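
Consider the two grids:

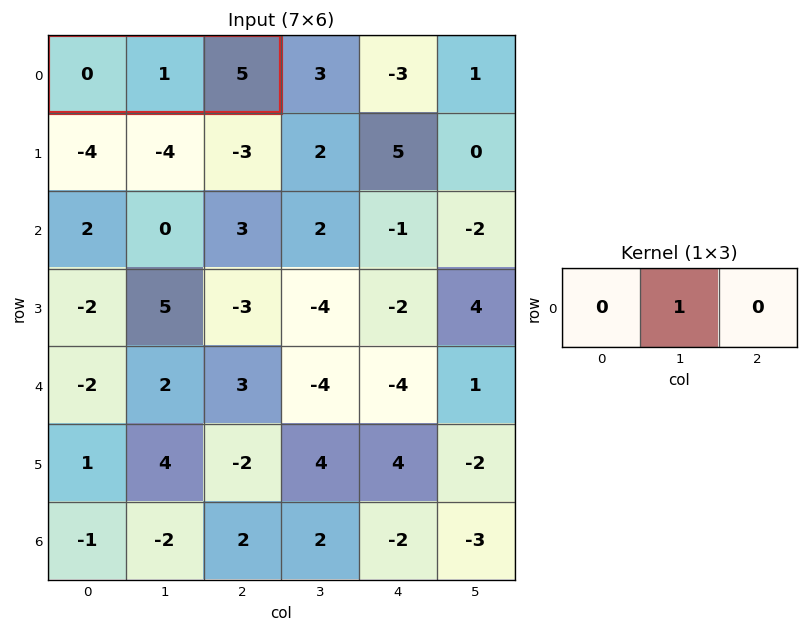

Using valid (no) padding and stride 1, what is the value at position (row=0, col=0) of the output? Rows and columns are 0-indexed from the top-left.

The receptive field on the input at this output position is [0 1 5]. Elementwise product with the kernel and sum: 1·1.

1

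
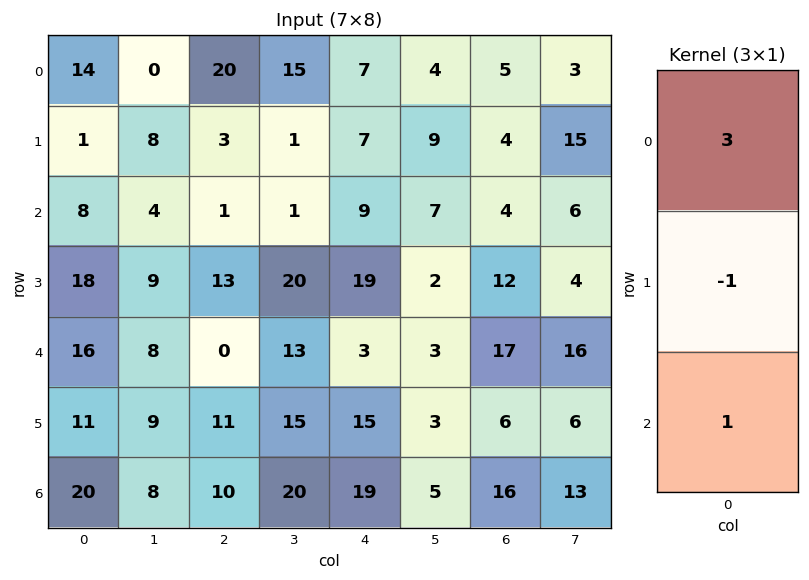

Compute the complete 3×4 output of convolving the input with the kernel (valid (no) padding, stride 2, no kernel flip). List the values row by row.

Output[0,0]: The receptive field on the input at this output position is [14 / 1 / 8]. Elementwise product with the kernel and sum: 14·3 + 1·-1 + 8·1.

49 58 23 15
22 -10 11 17
57 -1 13 61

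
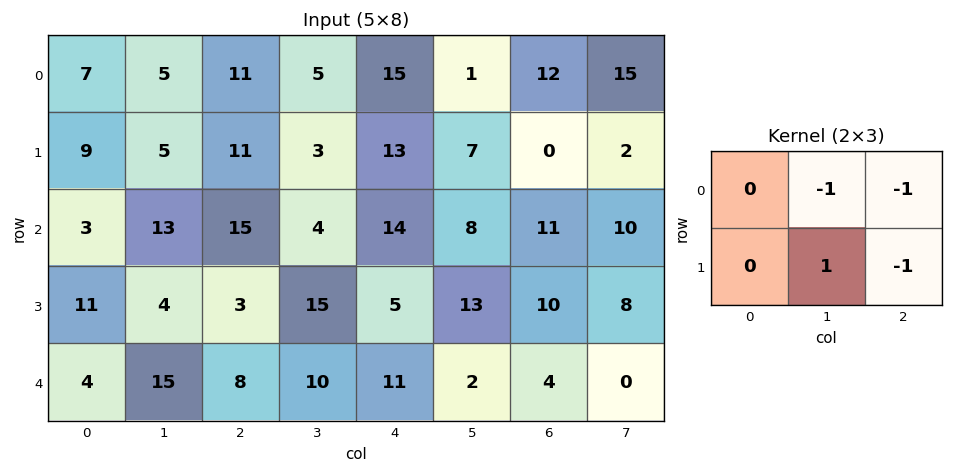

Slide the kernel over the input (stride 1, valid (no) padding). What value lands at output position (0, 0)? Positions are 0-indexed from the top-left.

The receptive field on the input at this output position is [7 5 11 / 9 5 11]. Elementwise product with the kernel and sum: 5·-1 + 11·-1 + 5·1 + 11·-1.

-22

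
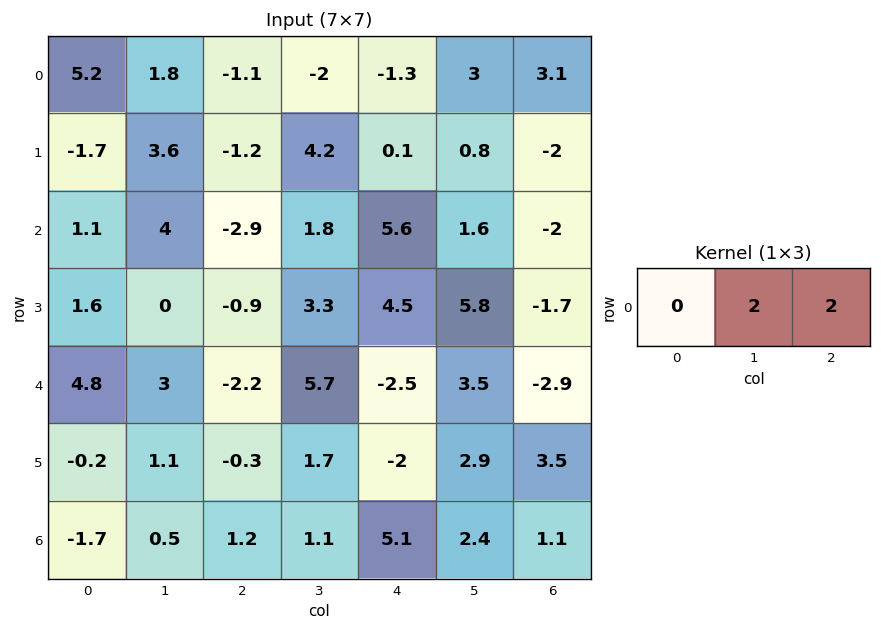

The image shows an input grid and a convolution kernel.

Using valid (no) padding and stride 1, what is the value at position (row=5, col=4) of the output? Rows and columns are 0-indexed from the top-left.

The receptive field on the input at this output position is [-2 2.9 3.5]. Elementwise product with the kernel and sum: 2.9·2 + 3.5·2.

12.8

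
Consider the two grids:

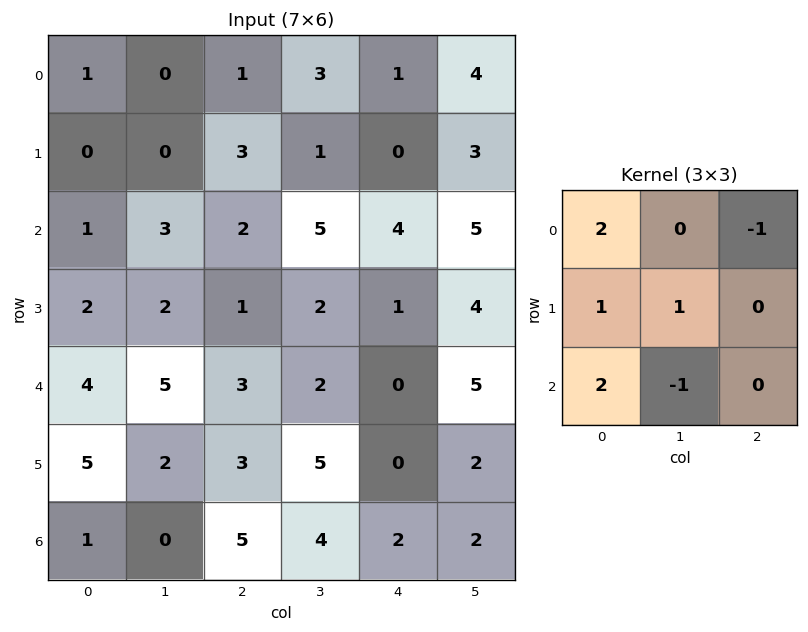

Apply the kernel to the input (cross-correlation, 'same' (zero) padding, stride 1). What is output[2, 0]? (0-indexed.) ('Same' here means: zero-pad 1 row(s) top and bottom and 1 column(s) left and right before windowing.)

The receptive field on the zero-padded input at this output position is [0 0 0 / 0 1 3 / 0 2 2]. Elementwise product with the kernel and sum: 0·2 + 0·-1 + 0·1 + 1·1 + 0·2 + 2·-1.

-1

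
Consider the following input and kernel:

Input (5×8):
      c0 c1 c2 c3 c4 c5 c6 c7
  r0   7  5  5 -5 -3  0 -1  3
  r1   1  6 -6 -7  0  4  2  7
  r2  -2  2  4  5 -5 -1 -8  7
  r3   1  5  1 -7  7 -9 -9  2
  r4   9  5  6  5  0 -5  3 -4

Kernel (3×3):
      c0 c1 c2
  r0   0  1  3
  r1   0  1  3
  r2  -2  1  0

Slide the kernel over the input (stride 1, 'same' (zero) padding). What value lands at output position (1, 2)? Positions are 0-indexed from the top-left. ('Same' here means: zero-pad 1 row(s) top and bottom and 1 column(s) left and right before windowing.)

The receptive field on the zero-padded input at this output position is [5 5 -5 / 6 -6 -7 / 2 4 5]. Elementwise product with the kernel and sum: 5·1 + -5·3 + -6·1 + -7·3 + 2·-2 + 4·1.

-37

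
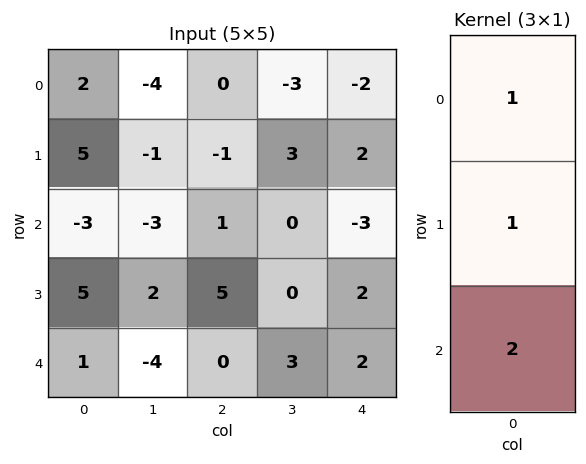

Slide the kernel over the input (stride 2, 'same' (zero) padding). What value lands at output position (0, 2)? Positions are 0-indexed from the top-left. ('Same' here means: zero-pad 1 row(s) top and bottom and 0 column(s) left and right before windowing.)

2

The receptive field on the zero-padded input at this output position is [0 / -2 / 2]. Elementwise product with the kernel and sum: 0·1 + -2·1 + 2·2.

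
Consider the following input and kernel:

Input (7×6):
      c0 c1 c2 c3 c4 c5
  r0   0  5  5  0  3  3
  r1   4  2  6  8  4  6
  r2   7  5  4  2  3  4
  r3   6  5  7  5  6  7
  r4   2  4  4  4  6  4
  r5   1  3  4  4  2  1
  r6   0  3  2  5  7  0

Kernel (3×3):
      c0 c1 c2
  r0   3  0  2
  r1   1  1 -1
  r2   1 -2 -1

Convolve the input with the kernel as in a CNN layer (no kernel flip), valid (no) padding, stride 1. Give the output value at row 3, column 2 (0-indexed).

29

The receptive field on the input at this output position is [7 5 6 / 4 4 6 / 4 4 2]. Elementwise product with the kernel and sum: 7·3 + 6·2 + 4·1 + 4·1 + 6·-1 + 4·1 + 4·-2 + 2·-1.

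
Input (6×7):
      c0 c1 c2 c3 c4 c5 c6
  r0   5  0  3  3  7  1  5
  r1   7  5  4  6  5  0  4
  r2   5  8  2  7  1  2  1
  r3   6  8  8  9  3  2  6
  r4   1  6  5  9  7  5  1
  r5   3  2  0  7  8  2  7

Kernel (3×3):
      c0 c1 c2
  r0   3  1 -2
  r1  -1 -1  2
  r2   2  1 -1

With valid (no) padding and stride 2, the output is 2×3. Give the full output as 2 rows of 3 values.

Output[0,0]: The receptive field on the input at this output position is [5 0 3 / 7 5 4 / 5 8 2]. Elementwise product with the kernel and sum: 5·3 + 0·1 + 3·-2 + 7·-1 + 5·-1 + 4·2 + 5·2 + 8·1 + 2·-1.

21 8 18
24 12 28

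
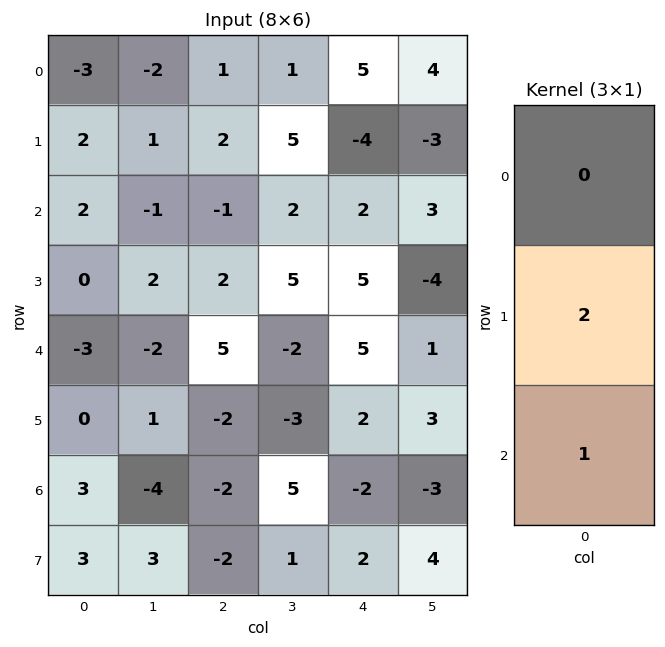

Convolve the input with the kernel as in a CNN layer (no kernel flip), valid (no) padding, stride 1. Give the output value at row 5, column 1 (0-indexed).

The receptive field on the input at this output position is [1 / -4 / 3]. Elementwise product with the kernel and sum: -4·2 + 3·1.

-5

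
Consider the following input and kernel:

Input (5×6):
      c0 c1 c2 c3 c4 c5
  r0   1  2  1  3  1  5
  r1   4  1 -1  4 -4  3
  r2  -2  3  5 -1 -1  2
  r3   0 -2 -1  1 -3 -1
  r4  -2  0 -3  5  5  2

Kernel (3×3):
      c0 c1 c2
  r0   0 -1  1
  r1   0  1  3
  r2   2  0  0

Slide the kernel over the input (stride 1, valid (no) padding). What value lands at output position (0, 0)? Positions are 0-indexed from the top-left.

-7

The receptive field on the input at this output position is [1 2 1 / 4 1 -1 / -2 3 5]. Elementwise product with the kernel and sum: 2·-1 + 1·1 + 1·1 + -1·3 + -2·2.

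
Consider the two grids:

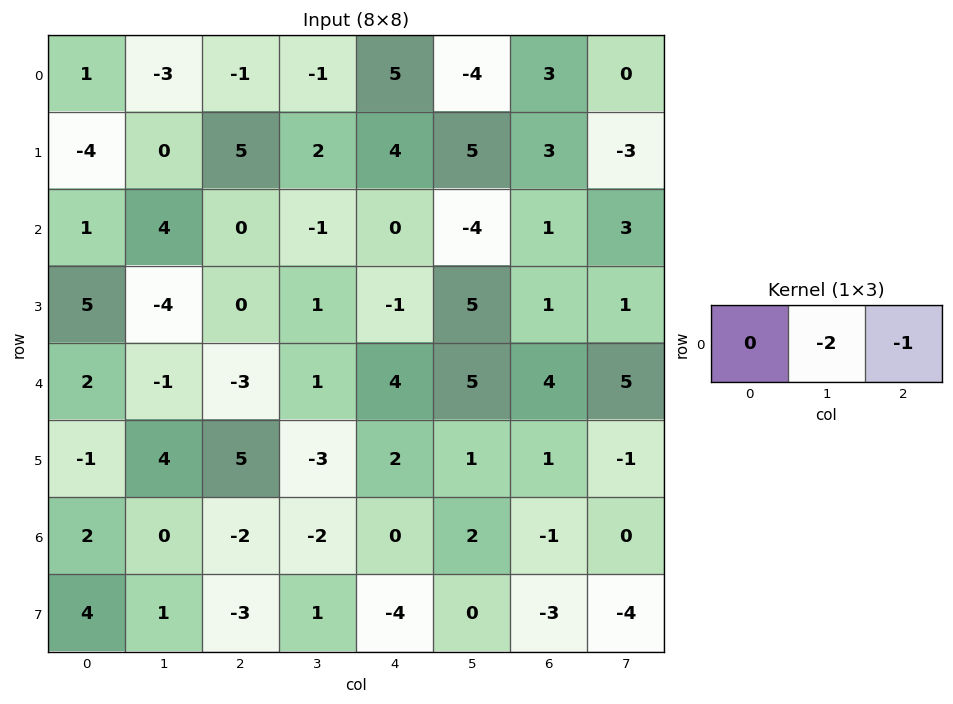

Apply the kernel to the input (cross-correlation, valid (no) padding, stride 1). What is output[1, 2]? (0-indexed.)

-8

The receptive field on the input at this output position is [5 2 4]. Elementwise product with the kernel and sum: 2·-2 + 4·-1.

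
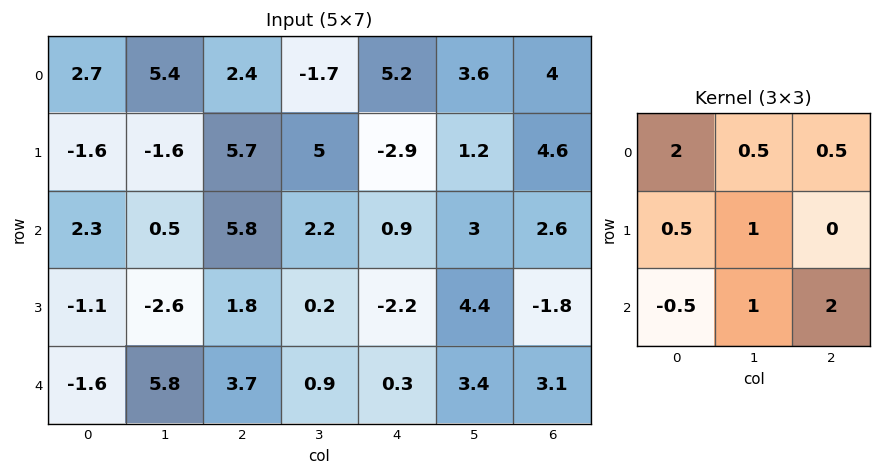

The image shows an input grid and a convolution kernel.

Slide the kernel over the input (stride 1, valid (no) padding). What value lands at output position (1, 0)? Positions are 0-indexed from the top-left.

The receptive field on the input at this output position is [-1.6 -1.6 5.7 / 2.3 0.5 5.8 / -1.1 -2.6 1.8]. Elementwise product with the kernel and sum: -1.6·2 + -1.6·0.5 + 5.7·0.5 + 2.3·0.5 + 0.5·1 + -1.1·-0.5 + -2.6·1 + 1.8·2.

2.05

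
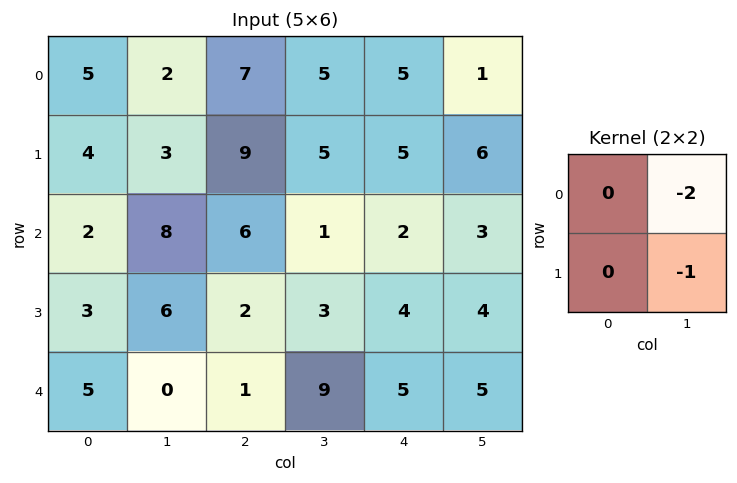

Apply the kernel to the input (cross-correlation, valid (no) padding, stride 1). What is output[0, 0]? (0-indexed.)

-7

The receptive field on the input at this output position is [5 2 / 4 3]. Elementwise product with the kernel and sum: 2·-2 + 3·-1.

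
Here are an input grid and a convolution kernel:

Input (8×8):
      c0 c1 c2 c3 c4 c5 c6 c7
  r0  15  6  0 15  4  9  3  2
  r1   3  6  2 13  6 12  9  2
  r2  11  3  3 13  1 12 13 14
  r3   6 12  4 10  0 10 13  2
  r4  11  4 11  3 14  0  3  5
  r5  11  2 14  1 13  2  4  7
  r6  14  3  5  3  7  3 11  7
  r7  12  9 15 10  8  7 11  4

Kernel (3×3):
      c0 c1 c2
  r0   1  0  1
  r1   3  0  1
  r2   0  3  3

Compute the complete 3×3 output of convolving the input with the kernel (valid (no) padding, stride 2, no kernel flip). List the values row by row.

Output[0,0]: The receptive field on the input at this output position is [15 6 0 / 3 6 2 / 11 3 3]. Elementwise product with the kernel and sum: 15·1 + 0·1 + 3·3 + 2·1 + 3·3 + 3·3.
Output[0,1]: The receptive field on the input at this output position is [0 15 4 / 2 13 6 / 3 13 1]. Elementwise product with the kernel and sum: 0·1 + 4·1 + 2·3 + 6·1 + 13·3 + 1·3.

44 58 109
81 67 36
93 110 102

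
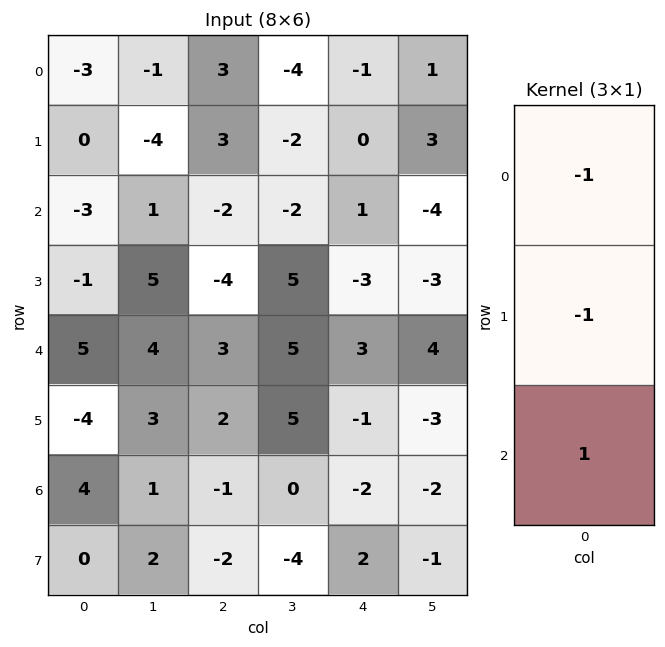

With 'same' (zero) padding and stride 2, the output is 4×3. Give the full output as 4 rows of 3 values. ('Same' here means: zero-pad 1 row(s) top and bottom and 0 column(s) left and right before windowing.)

Output[0,0]: The receptive field on the zero-padded input at this output position is [0 / -3 / 0]. Elementwise product with the kernel and sum: 0·-1 + -3·-1 + 0·1.

3 0 1
2 -5 -4
-8 3 -1
0 -3 5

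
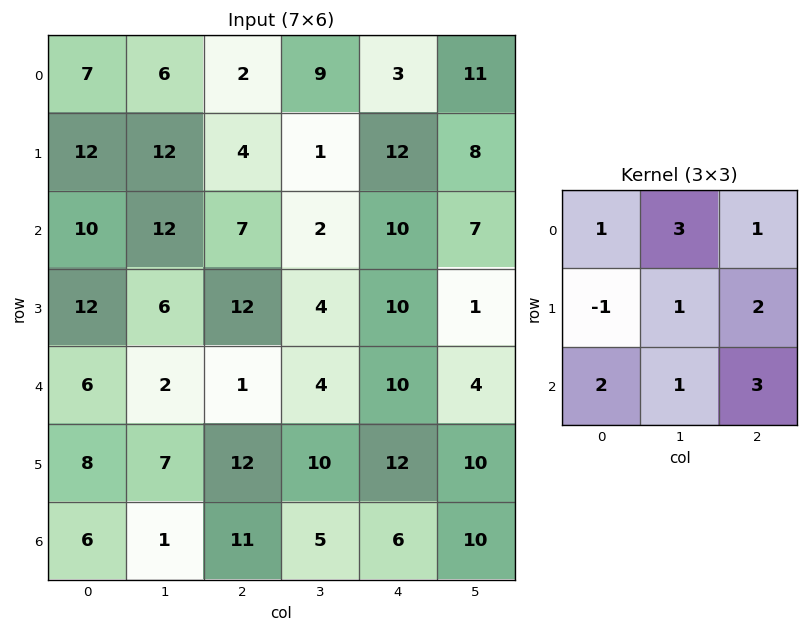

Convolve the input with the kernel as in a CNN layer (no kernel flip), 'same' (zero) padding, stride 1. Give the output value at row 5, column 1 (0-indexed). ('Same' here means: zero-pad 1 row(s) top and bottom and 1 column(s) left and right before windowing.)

The receptive field on the zero-padded input at this output position is [6 2 1 / 8 7 12 / 6 1 11]. Elementwise product with the kernel and sum: 6·1 + 2·3 + 1·1 + 8·-1 + 7·1 + 12·2 + 6·2 + 1·1 + 11·3.

82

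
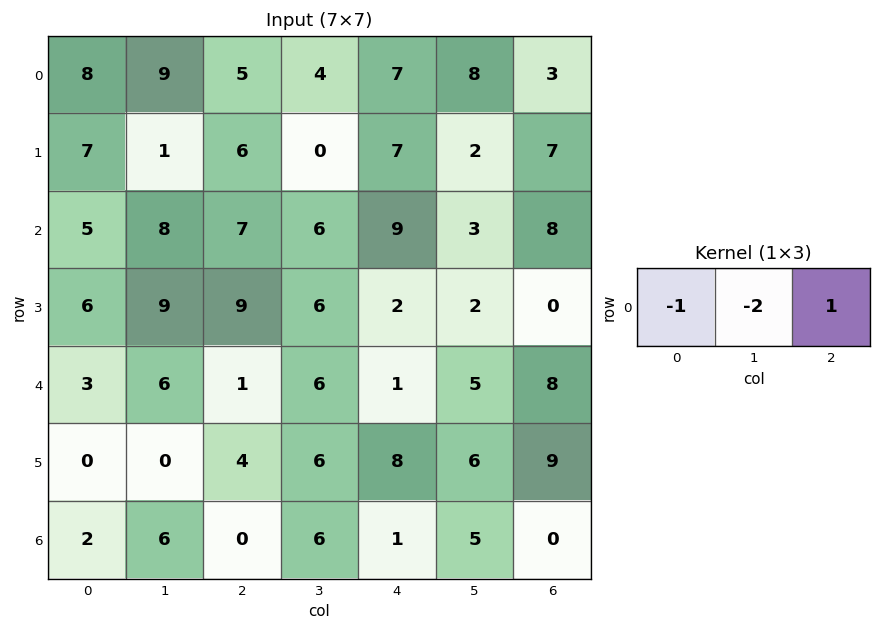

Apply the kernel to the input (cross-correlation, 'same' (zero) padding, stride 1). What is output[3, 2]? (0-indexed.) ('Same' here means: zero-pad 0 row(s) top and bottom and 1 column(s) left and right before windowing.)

The receptive field on the zero-padded input at this output position is [9 9 6]. Elementwise product with the kernel and sum: 9·-1 + 9·-2 + 6·1.

-21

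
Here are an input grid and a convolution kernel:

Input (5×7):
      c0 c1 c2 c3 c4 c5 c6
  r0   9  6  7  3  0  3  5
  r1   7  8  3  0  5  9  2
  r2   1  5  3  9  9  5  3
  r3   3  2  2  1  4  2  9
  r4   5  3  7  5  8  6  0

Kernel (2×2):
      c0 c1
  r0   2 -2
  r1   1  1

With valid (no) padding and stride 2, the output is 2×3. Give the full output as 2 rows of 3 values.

Output[0,0]: The receptive field on the input at this output position is [9 6 / 7 8]. Elementwise product with the kernel and sum: 9·2 + 6·-2 + 7·1 + 8·1.
Output[0,1]: The receptive field on the input at this output position is [7 3 / 3 0]. Elementwise product with the kernel and sum: 7·2 + 3·-2 + 3·1 + 0·1.

21 11 8
-3 -9 14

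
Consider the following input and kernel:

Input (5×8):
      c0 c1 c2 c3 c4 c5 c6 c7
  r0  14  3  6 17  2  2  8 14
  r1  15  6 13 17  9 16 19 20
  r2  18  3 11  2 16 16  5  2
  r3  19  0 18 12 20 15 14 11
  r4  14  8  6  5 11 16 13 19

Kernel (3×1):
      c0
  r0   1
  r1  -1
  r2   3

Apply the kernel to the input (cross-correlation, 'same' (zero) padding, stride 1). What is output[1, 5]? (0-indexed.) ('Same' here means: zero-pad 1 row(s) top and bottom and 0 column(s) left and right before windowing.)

The receptive field on the zero-padded input at this output position is [2 / 16 / 16]. Elementwise product with the kernel and sum: 2·1 + 16·-1 + 16·3.

34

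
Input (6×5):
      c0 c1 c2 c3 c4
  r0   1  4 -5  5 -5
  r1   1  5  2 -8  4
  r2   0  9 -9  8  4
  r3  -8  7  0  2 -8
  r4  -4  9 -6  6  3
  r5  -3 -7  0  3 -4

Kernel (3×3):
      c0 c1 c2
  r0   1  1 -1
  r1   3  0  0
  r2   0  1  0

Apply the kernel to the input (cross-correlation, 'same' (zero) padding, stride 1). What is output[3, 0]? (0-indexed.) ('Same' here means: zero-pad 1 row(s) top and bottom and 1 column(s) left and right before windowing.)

The receptive field on the zero-padded input at this output position is [0 0 9 / 0 -8 7 / 0 -4 9]. Elementwise product with the kernel and sum: 0·1 + 0·1 + 9·-1 + 0·3 + -4·1.

-13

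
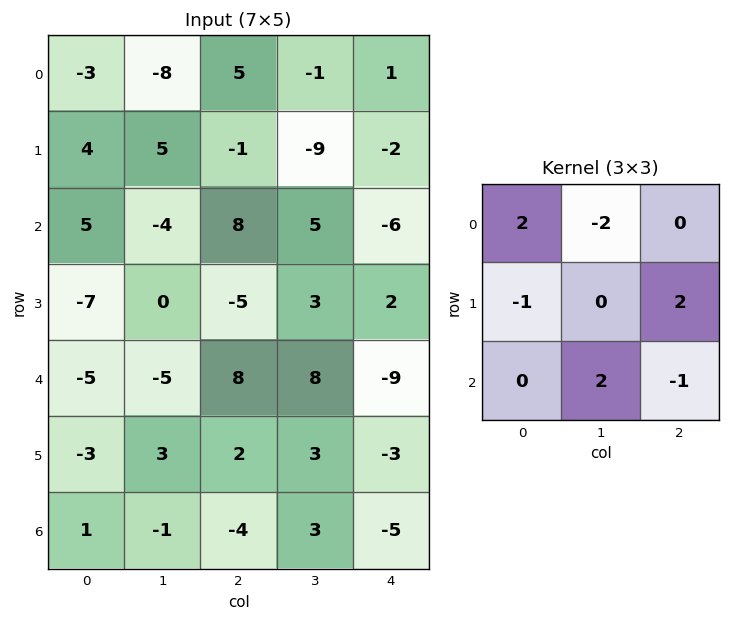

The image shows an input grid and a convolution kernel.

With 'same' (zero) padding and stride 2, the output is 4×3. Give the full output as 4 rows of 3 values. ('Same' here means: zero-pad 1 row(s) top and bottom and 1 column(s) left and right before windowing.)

Output[0,0]: The receptive field on the zero-padded input at this output position is [0 0 0 / 0 -3 -8 / 0 4 5]. Elementwise product with the kernel and sum: 0·2 + 0·-2 + 0·-1 + -8·2 + 4·2 + 5·-1.

-13 13 -3
-30 13 -15
-5 32 -12
4 9 9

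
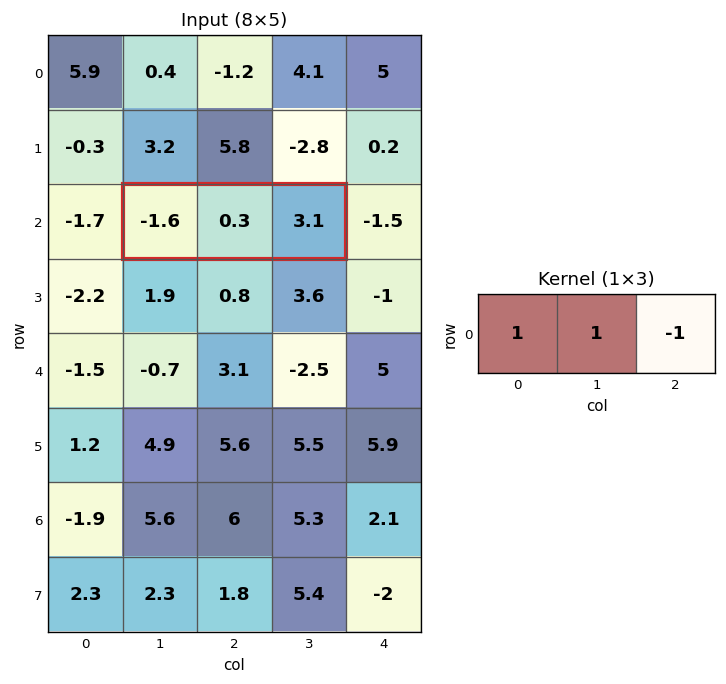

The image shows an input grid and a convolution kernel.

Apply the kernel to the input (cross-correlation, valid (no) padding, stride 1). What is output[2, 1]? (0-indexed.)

The receptive field on the input at this output position is [-1.6 0.3 3.1]. Elementwise product with the kernel and sum: -1.6·1 + 0.3·1 + 3.1·-1.

-4.4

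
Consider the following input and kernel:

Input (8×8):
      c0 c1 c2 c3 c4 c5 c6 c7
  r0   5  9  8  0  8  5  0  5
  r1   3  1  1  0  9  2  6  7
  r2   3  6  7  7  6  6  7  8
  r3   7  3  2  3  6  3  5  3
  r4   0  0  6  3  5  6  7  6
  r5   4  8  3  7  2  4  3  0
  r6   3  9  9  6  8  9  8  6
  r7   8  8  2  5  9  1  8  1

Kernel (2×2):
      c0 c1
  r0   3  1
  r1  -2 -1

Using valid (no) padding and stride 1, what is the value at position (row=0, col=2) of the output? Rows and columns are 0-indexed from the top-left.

22

The receptive field on the input at this output position is [8 0 / 1 0]. Elementwise product with the kernel and sum: 8·3 + 0·1 + 1·-2 + 0·-1.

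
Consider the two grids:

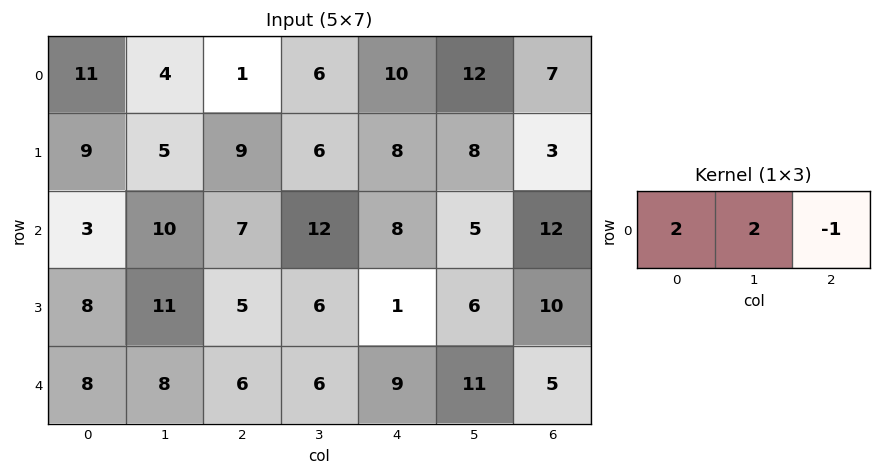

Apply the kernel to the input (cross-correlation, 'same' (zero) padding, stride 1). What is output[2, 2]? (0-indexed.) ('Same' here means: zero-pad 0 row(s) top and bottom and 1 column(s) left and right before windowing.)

22

The receptive field on the zero-padded input at this output position is [10 7 12]. Elementwise product with the kernel and sum: 10·2 + 7·2 + 12·-1.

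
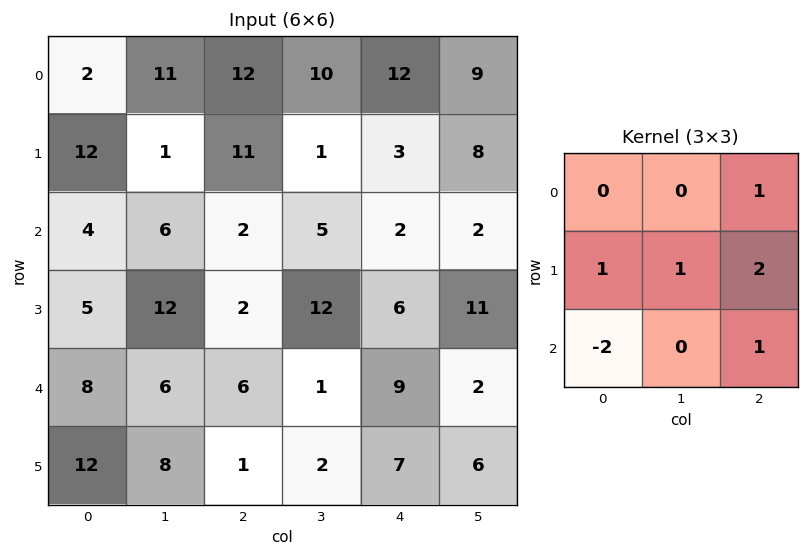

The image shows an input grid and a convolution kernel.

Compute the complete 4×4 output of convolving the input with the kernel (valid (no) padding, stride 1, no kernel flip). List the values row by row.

Output[0,0]: The receptive field on the input at this output position is [2 11 12 / 12 1 11 / 4 6 2]. Elementwise product with the kernel and sum: 12·1 + 12·1 + 1·1 + 11·2 + 4·-2 + 2·1.
Output[0,1]: The receptive field on the input at this output position is [11 12 10 / 1 11 1 / 6 2 5]. Elementwise product with the kernel and sum: 10·1 + 1·1 + 11·1 + 1·2 + 6·-2 + 5·1.

41 17 28 21
17 7 16 6
13 32 25 42
5 12 36 27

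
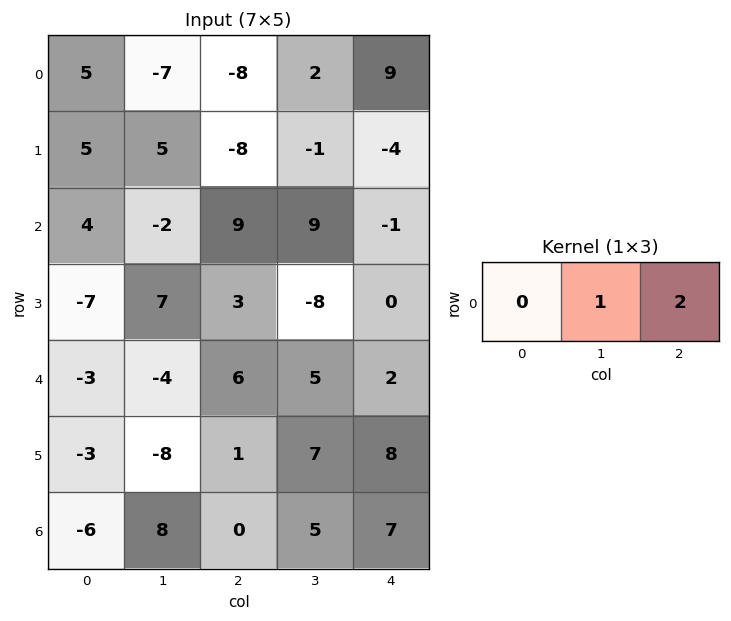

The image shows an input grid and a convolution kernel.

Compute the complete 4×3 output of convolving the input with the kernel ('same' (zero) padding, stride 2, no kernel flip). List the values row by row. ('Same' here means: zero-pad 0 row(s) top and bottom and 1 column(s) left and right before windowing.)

Output[0,0]: The receptive field on the zero-padded input at this output position is [0 5 -7]. Elementwise product with the kernel and sum: 5·1 + -7·2.

-9 -4 9
0 27 -1
-11 16 2
10 10 7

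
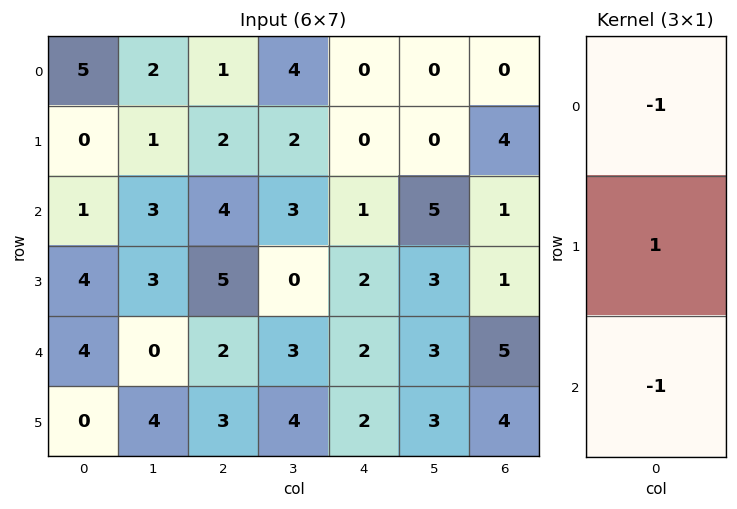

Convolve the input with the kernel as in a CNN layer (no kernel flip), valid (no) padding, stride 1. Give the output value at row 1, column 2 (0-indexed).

The receptive field on the input at this output position is [2 / 4 / 5]. Elementwise product with the kernel and sum: 2·-1 + 4·1 + 5·-1.

-3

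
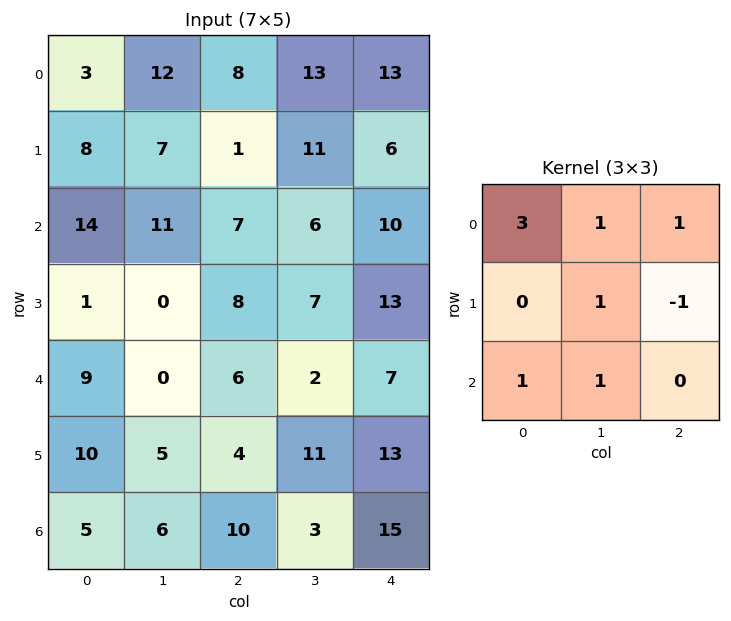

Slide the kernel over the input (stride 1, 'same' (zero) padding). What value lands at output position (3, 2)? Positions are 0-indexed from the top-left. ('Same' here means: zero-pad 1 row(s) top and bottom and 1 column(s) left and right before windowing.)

The receptive field on the zero-padded input at this output position is [11 7 6 / 0 8 7 / 0 6 2]. Elementwise product with the kernel and sum: 11·3 + 7·1 + 6·1 + 8·1 + 7·-1 + 0·1 + 6·1.

53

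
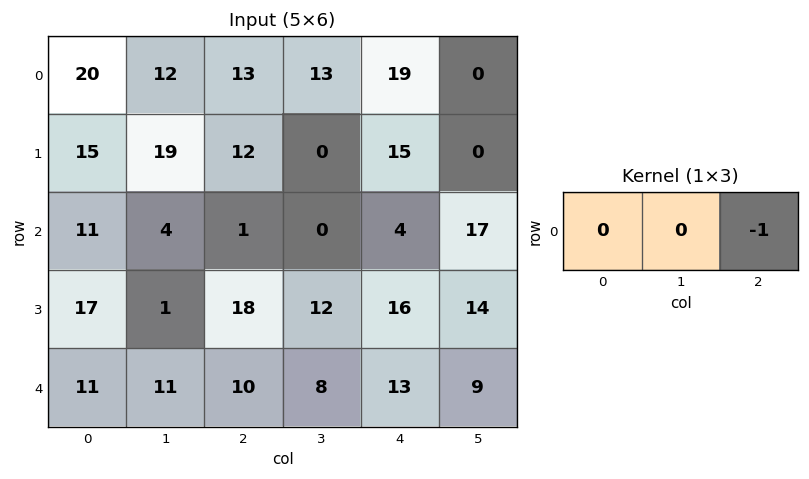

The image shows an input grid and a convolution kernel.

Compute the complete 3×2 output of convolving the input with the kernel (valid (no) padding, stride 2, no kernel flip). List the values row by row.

Output[0,0]: The receptive field on the input at this output position is [20 12 13]. Elementwise product with the kernel and sum: 13·-1.
Output[0,1]: The receptive field on the input at this output position is [13 13 19]. Elementwise product with the kernel and sum: 19·-1.

-13 -19
-1 -4
-10 -13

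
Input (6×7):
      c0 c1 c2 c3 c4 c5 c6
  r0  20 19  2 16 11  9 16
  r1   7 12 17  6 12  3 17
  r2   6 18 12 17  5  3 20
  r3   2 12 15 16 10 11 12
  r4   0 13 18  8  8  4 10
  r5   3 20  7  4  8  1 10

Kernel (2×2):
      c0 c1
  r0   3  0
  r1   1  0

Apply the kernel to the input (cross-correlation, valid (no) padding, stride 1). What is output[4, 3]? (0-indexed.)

28

The receptive field on the input at this output position is [8 8 / 4 8]. Elementwise product with the kernel and sum: 8·3 + 4·1.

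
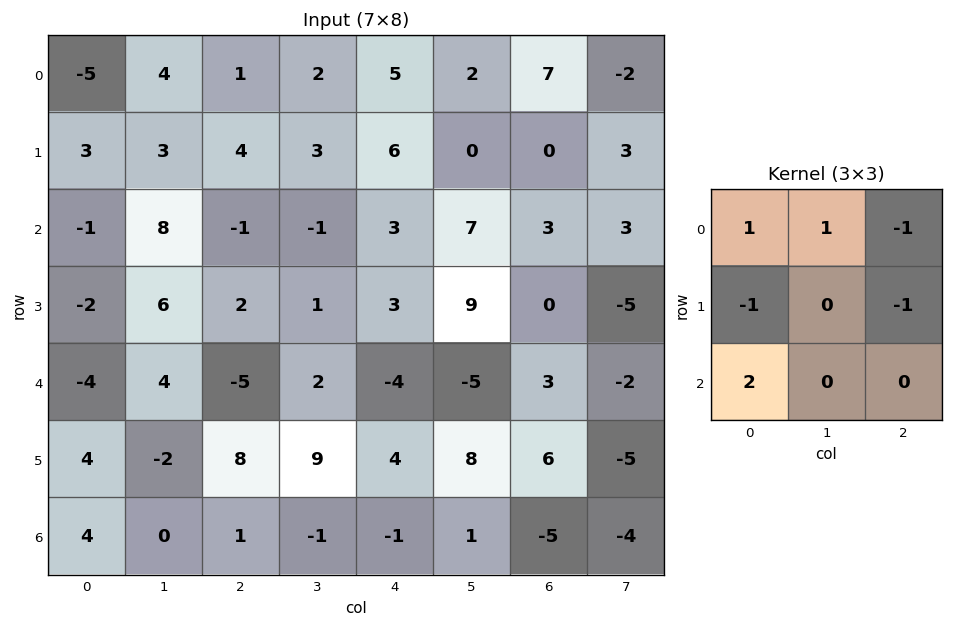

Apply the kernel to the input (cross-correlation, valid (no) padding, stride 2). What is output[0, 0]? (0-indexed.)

-11

The receptive field on the input at this output position is [-5 4 1 / 3 3 4 / -1 8 -1]. Elementwise product with the kernel and sum: -5·1 + 4·1 + 1·-1 + 3·-1 + 4·-1 + -1·2.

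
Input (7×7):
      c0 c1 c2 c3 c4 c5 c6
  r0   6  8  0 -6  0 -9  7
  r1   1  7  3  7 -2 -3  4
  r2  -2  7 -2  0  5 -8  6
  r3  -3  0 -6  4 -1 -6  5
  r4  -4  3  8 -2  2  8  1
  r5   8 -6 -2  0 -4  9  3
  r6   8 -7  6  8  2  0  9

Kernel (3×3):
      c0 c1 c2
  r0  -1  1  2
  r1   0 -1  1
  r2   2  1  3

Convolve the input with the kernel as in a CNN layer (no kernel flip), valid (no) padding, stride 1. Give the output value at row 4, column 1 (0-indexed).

19

The receptive field on the input at this output position is [3 8 -2 / -6 -2 0 / -7 6 8]. Elementwise product with the kernel and sum: 3·-1 + 8·1 + -2·2 + -2·-1 + 0·1 + -7·2 + 6·1 + 8·3.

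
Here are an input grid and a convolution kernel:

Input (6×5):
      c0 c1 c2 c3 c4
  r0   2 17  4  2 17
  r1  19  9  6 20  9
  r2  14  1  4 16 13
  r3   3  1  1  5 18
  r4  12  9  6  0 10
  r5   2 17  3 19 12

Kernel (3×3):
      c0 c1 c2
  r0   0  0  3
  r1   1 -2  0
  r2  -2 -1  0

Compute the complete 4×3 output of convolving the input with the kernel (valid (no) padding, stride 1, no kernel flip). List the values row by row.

Output[0,0]: The receptive field on the input at this output position is [2 17 4 / 19 9 6 / 14 1 4]. Elementwise product with the kernel and sum: 4·3 + 19·1 + 9·-2 + 14·-2 + 1·-1.

-16 -3 -7
23 50 -8
-20 23 18
-24 -25 35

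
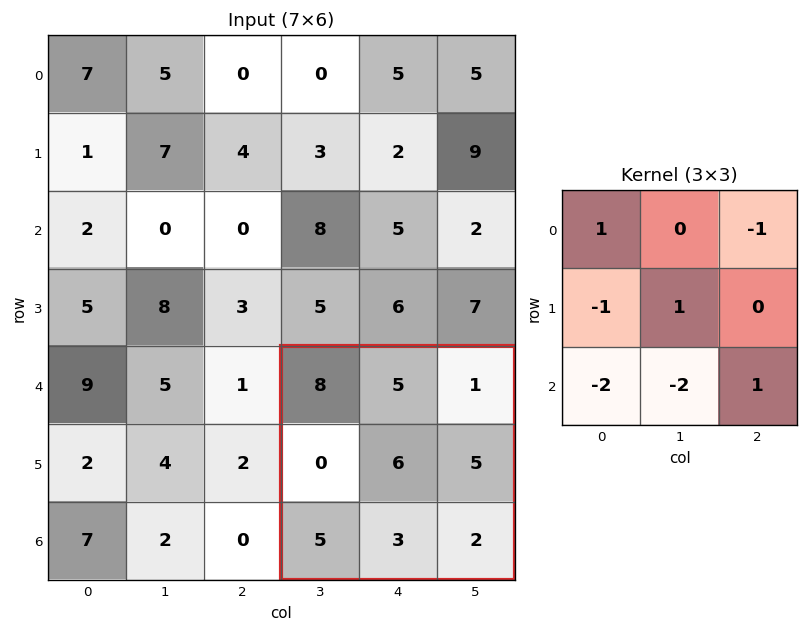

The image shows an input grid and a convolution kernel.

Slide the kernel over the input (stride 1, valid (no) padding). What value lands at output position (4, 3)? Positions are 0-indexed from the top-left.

-1

The receptive field on the input at this output position is [8 5 1 / 0 6 5 / 5 3 2]. Elementwise product with the kernel and sum: 8·1 + 1·-1 + 0·-1 + 6·1 + 5·-2 + 3·-2 + 2·1.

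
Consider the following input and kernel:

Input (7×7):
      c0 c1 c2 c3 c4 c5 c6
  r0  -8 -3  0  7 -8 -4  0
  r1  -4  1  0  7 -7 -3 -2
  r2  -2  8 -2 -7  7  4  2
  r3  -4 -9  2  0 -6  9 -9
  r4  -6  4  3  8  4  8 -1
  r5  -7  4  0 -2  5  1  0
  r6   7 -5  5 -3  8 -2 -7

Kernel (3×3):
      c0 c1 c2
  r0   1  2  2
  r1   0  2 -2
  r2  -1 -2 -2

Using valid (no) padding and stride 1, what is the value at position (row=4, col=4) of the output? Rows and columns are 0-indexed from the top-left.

30

The receptive field on the input at this output position is [4 8 -1 / 5 1 0 / 8 -2 -7]. Elementwise product with the kernel and sum: 4·1 + 8·2 + -1·2 + 1·2 + 0·-2 + 8·-1 + -2·-2 + -7·-2.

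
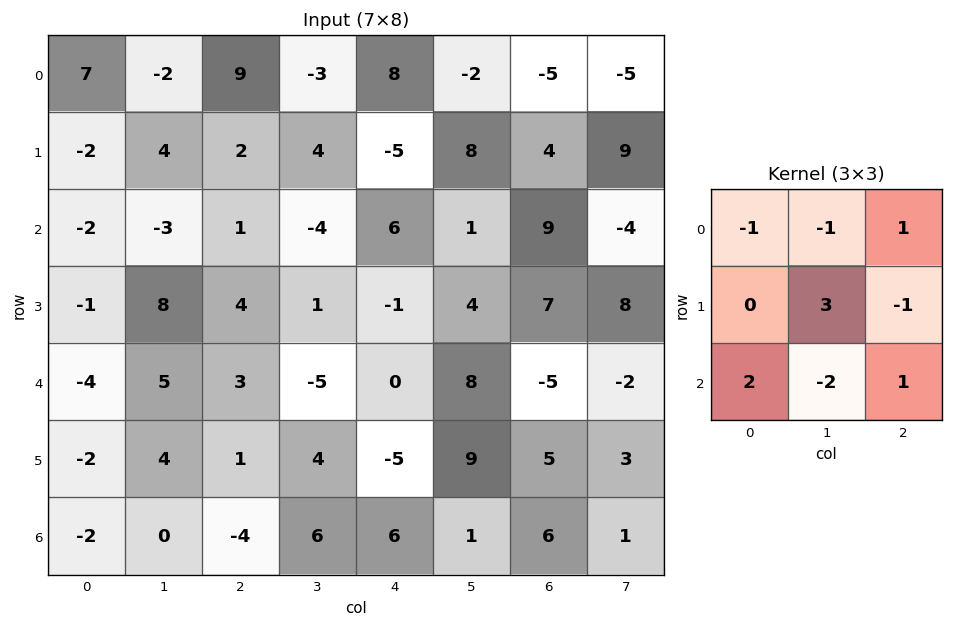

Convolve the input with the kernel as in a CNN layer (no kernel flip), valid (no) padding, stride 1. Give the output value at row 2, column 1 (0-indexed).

8

The receptive field on the input at this output position is [-3 1 -4 / 8 4 1 / 5 3 -5]. Elementwise product with the kernel and sum: -3·-1 + 1·-1 + -4·1 + 4·3 + 1·-1 + 5·2 + 3·-2 + -5·1.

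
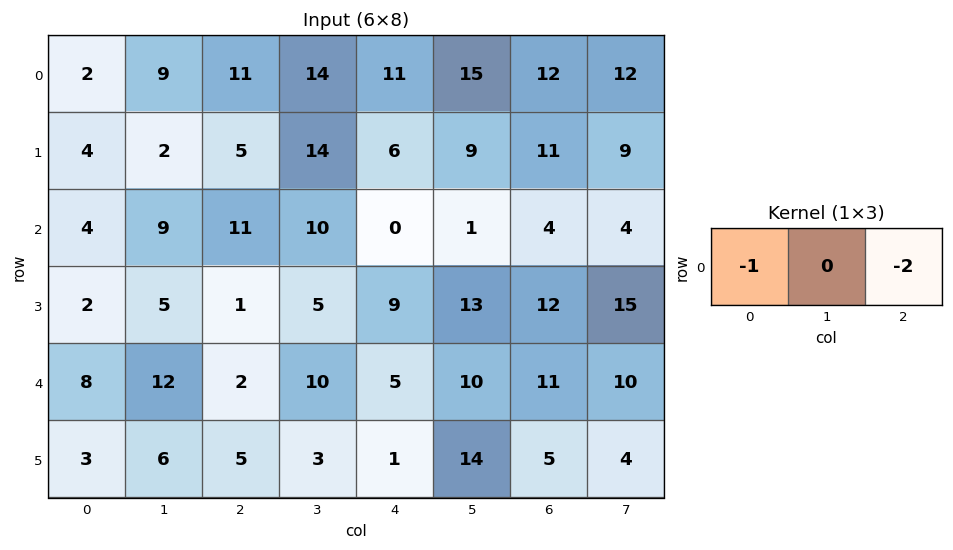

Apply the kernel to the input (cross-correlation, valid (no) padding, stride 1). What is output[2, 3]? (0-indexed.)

The receptive field on the input at this output position is [10 0 1]. Elementwise product with the kernel and sum: 10·-1 + 1·-2.

-12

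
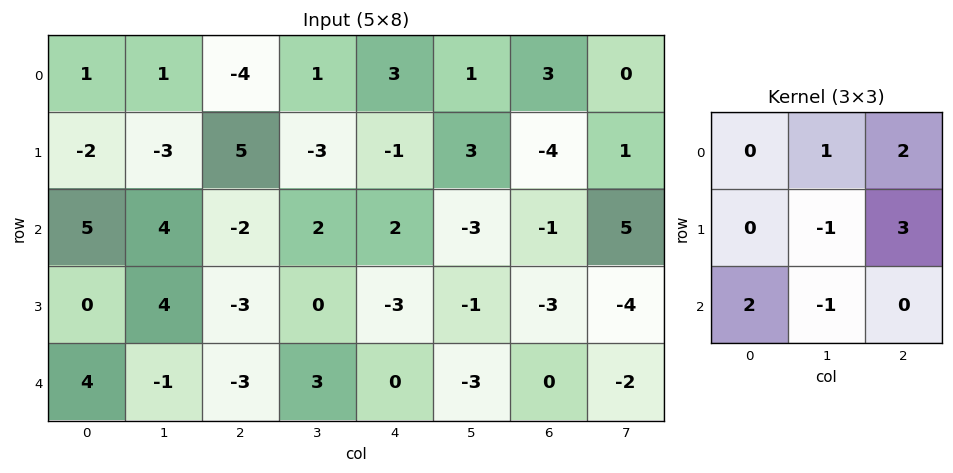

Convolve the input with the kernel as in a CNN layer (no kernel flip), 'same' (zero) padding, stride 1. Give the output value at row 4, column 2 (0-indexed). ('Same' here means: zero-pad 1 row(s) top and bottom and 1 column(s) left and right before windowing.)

9

The receptive field on the zero-padded input at this output position is [4 -3 0 / -1 -3 3 / 0 0 0]. Elementwise product with the kernel and sum: -3·1 + 0·2 + -3·-1 + 3·3 + 0·2 + 0·-1.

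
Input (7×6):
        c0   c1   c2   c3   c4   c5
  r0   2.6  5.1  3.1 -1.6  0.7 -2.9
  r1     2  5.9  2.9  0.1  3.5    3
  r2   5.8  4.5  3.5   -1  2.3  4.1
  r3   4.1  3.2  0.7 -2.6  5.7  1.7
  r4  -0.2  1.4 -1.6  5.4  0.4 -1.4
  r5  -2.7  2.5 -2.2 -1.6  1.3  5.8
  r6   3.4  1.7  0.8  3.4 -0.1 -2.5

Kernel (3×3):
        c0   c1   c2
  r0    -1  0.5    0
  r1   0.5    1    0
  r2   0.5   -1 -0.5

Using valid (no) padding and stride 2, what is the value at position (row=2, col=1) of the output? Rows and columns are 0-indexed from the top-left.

-1.35

The receptive field on the input at this output position is [-1.6 5.4 0.4 / -2.2 -1.6 1.3 / 0.8 3.4 -0.1]. Elementwise product with the kernel and sum: -1.6·-1 + 5.4·0.5 + -2.2·0.5 + -1.6·1 + 0.8·0.5 + 3.4·-1 + -0.1·-0.5.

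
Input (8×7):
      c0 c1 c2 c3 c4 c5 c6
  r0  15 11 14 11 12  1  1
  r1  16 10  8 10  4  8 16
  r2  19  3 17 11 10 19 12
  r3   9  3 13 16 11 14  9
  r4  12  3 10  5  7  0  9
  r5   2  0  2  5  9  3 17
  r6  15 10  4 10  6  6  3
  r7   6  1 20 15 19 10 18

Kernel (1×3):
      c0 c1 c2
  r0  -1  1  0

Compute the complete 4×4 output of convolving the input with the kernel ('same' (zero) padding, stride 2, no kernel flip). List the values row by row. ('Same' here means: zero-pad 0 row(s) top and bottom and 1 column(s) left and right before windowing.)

Output[0,0]: The receptive field on the zero-padded input at this output position is [0 15 11]. Elementwise product with the kernel and sum: 0·-1 + 15·1.

15 3 1 0
19 14 -1 -7
12 7 2 9
15 -6 -4 -3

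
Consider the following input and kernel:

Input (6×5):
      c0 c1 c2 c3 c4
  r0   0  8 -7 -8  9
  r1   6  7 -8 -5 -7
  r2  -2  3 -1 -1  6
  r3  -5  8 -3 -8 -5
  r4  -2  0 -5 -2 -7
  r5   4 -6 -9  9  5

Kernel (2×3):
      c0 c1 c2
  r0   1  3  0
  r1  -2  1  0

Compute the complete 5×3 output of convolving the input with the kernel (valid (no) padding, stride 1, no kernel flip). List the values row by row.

19 -35 -20
34 -24 -22
25 -19 -6
23 -6 -19
-16 -12 16

Output[0,0]: The receptive field on the input at this output position is [0 8 -7 / 6 7 -8]. Elementwise product with the kernel and sum: 0·1 + 8·3 + 6·-2 + 7·1.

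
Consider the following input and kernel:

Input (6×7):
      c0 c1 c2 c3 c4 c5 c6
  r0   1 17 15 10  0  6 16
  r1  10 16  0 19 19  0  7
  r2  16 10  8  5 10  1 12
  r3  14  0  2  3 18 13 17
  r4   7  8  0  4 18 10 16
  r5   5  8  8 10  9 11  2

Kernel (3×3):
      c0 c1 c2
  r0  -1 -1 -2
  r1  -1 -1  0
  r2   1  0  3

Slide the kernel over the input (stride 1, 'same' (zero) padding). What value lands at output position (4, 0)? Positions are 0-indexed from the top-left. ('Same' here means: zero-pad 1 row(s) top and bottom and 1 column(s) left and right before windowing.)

3

The receptive field on the zero-padded input at this output position is [0 14 0 / 0 7 8 / 0 5 8]. Elementwise product with the kernel and sum: 0·-1 + 14·-1 + 0·-2 + 0·-1 + 7·-1 + 0·1 + 8·3.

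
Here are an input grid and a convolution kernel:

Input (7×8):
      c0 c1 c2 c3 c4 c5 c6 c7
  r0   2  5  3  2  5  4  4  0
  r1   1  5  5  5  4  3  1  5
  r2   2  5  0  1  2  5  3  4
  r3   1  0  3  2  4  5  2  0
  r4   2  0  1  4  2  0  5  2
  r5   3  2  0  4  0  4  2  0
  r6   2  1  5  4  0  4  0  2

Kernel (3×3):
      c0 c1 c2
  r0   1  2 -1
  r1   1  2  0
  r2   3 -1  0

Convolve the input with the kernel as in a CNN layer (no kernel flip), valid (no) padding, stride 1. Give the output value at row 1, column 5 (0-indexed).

The receptive field on the input at this output position is [3 1 5 / 5 3 4 / 5 2 0]. Elementwise product with the kernel and sum: 3·1 + 1·2 + 5·-1 + 5·1 + 3·2 + 5·3 + 2·-1.

24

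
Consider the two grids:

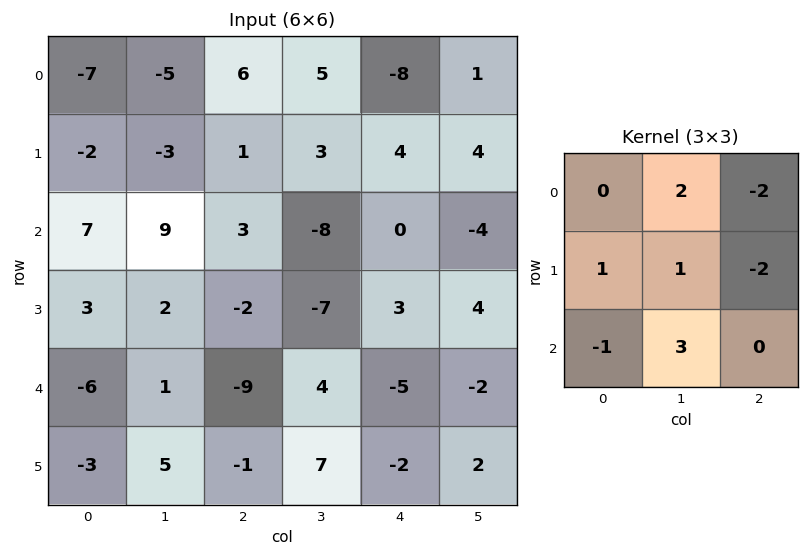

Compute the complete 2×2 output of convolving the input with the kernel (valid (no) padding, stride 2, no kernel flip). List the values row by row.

-9 -5
30 -10

Output[0,0]: The receptive field on the input at this output position is [-7 -5 6 / -2 -3 1 / 7 9 3]. Elementwise product with the kernel and sum: -5·2 + 6·-2 + -2·1 + -3·1 + 1·-2 + 7·-1 + 9·3.
Output[0,1]: The receptive field on the input at this output position is [6 5 -8 / 1 3 4 / 3 -8 0]. Elementwise product with the kernel and sum: 5·2 + -8·-2 + 1·1 + 3·1 + 4·-2 + 3·-1 + -8·3.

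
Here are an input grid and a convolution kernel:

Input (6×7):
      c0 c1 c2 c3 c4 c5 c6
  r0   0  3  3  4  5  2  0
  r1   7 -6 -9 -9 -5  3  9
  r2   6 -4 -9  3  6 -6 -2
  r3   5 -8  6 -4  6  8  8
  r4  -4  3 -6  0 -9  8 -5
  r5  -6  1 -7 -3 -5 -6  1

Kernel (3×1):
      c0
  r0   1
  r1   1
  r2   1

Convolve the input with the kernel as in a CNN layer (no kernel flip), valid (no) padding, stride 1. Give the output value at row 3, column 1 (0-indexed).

The receptive field on the input at this output position is [-8 / 3 / 1]. Elementwise product with the kernel and sum: -8·1 + 3·1 + 1·1.

-4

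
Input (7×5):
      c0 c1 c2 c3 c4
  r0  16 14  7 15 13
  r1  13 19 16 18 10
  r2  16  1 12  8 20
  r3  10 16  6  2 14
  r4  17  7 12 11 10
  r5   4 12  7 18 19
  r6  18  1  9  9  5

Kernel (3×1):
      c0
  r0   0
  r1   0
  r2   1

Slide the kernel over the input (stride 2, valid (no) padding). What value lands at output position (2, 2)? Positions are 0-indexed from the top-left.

5

The receptive field on the input at this output position is [10 / 19 / 5]. Elementwise product with the kernel and sum: 5·1.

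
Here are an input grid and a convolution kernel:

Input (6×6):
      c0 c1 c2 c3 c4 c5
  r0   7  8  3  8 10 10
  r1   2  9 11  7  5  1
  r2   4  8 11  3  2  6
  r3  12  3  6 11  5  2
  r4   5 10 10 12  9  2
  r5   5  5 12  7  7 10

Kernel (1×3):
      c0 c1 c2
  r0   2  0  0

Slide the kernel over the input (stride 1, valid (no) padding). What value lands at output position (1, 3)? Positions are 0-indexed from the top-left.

The receptive field on the input at this output position is [7 5 1]. Elementwise product with the kernel and sum: 7·2.

14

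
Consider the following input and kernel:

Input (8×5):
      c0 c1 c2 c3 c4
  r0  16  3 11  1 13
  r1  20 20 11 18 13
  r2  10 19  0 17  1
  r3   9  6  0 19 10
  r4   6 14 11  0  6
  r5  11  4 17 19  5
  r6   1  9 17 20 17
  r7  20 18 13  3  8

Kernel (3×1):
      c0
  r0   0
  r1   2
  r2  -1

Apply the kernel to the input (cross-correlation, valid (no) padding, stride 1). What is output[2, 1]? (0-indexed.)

-2

The receptive field on the input at this output position is [19 / 6 / 14]. Elementwise product with the kernel and sum: 6·2 + 14·-1.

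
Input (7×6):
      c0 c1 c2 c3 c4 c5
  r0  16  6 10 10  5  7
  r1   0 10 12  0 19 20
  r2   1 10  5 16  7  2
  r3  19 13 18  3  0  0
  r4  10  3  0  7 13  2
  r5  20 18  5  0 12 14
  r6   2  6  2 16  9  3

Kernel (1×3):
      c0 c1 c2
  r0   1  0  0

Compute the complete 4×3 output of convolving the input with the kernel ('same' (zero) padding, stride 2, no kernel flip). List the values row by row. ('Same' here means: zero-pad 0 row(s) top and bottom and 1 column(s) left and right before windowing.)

Output[0,0]: The receptive field on the zero-padded input at this output position is [0 16 6]. Elementwise product with the kernel and sum: 0·1.
Output[0,1]: The receptive field on the zero-padded input at this output position is [6 10 10]. Elementwise product with the kernel and sum: 6·1.

0 6 10
0 10 16
0 3 7
0 6 16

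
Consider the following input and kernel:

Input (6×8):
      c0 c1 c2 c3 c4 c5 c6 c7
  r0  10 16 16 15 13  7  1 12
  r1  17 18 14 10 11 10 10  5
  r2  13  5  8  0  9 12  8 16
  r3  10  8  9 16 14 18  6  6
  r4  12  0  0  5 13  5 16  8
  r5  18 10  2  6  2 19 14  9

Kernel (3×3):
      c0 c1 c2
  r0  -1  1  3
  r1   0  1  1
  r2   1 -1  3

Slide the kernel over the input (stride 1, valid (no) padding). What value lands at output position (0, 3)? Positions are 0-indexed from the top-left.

67

The receptive field on the input at this output position is [15 13 7 / 10 11 10 / 0 9 12]. Elementwise product with the kernel and sum: 15·-1 + 13·1 + 7·3 + 11·1 + 10·1 + 0·1 + 9·-1 + 12·3.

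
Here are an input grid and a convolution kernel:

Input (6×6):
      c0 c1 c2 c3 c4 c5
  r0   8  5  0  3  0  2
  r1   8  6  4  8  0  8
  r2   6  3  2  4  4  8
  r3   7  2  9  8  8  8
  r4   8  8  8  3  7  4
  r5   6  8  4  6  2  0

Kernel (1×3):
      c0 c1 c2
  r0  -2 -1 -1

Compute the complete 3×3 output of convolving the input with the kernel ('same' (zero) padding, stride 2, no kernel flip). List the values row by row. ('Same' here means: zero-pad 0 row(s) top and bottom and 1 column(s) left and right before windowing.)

-13 -13 -8
-9 -12 -20
-16 -27 -17

Output[0,0]: The receptive field on the zero-padded input at this output position is [0 8 5]. Elementwise product with the kernel and sum: 0·-2 + 8·-1 + 5·-1.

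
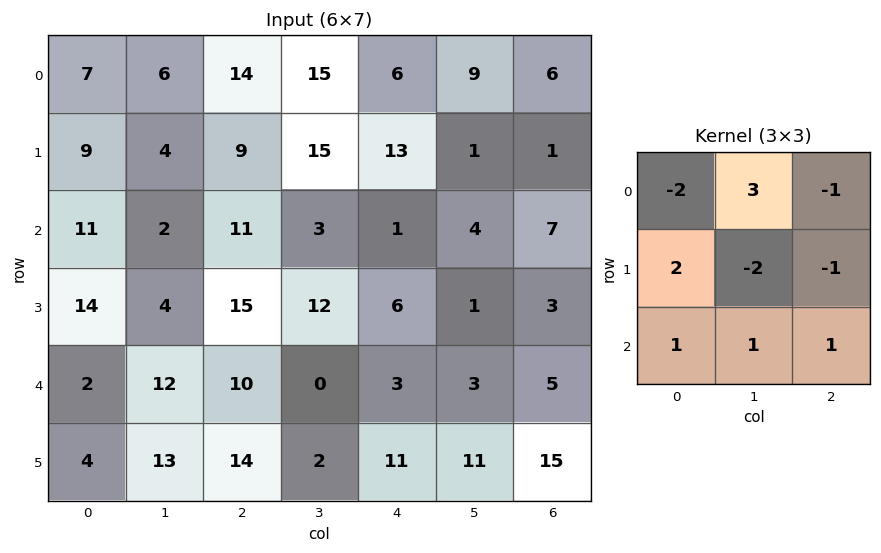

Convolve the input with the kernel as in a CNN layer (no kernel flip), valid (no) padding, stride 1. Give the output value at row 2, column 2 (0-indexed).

-1

The receptive field on the input at this output position is [11 3 1 / 15 12 6 / 10 0 3]. Elementwise product with the kernel and sum: 11·-2 + 3·3 + 1·-1 + 15·2 + 12·-2 + 6·-1 + 10·1 + 0·1 + 3·1.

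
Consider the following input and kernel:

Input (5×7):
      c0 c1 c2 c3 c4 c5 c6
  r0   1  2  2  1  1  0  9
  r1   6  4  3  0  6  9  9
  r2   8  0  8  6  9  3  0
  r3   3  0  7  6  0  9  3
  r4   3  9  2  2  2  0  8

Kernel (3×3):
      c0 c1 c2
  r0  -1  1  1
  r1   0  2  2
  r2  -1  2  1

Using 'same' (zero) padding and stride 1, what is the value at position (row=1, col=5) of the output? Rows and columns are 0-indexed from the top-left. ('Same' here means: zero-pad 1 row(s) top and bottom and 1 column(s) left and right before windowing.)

The receptive field on the zero-padded input at this output position is [1 0 9 / 6 9 9 / 9 3 0]. Elementwise product with the kernel and sum: 1·-1 + 0·1 + 9·1 + 9·2 + 9·2 + 9·-1 + 3·2 + 0·1.

41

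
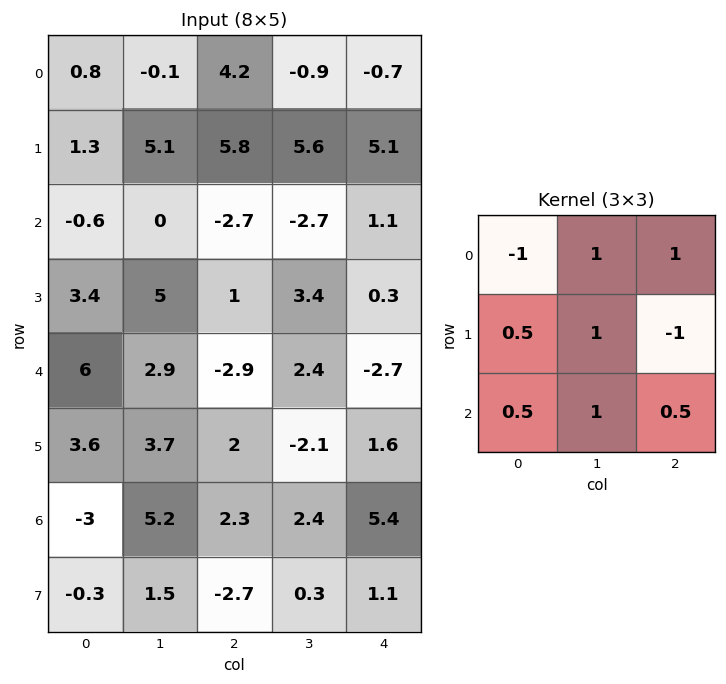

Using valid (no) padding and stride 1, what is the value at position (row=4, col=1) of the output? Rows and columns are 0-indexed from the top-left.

The receptive field on the input at this output position is [2.9 -2.9 2.4 / 3.7 2 -2.1 / 5.2 2.3 2.4]. Elementwise product with the kernel and sum: 2.9·-1 + -2.9·1 + 2.4·1 + 3.7·0.5 + 2·1 + -2.1·-1 + 5.2·0.5 + 2.3·1 + 2.4·0.5.

8.65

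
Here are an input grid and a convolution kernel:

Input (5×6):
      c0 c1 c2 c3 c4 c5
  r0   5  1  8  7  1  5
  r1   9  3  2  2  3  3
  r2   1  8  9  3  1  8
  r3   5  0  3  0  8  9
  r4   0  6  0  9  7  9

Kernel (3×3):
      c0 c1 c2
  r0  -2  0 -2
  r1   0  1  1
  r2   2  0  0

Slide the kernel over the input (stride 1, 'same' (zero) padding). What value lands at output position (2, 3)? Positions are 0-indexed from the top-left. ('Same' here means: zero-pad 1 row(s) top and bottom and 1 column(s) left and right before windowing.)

0

The receptive field on the zero-padded input at this output position is [2 2 3 / 9 3 1 / 3 0 8]. Elementwise product with the kernel and sum: 2·-2 + 3·-2 + 3·1 + 1·1 + 3·2.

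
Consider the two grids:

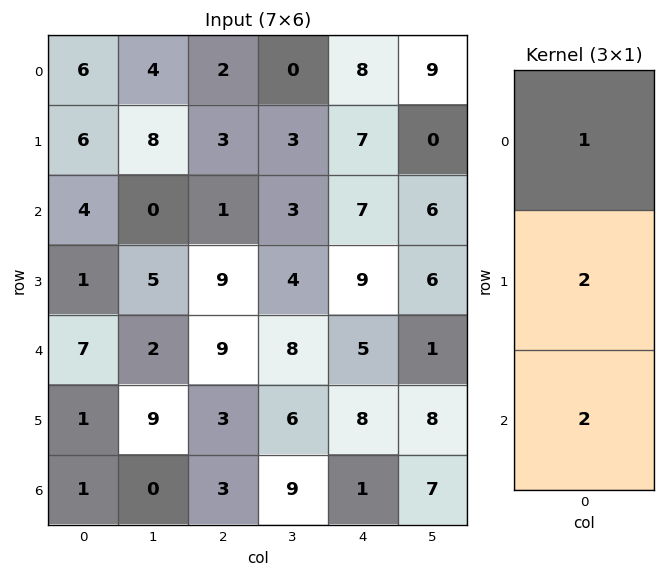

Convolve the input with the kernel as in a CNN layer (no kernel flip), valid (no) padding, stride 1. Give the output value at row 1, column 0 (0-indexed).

The receptive field on the input at this output position is [6 / 4 / 1]. Elementwise product with the kernel and sum: 6·1 + 4·2 + 1·2.

16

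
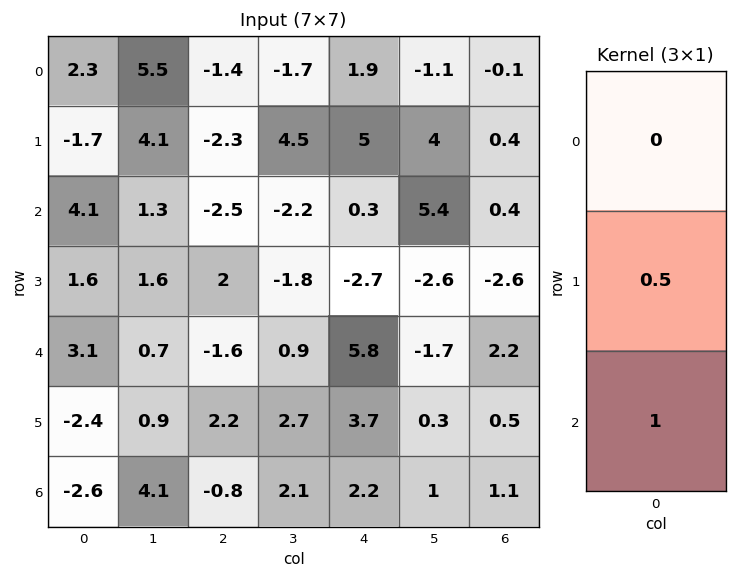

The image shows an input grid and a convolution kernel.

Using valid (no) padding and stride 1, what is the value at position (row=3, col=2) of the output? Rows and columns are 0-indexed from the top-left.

The receptive field on the input at this output position is [2 / -1.6 / 2.2]. Elementwise product with the kernel and sum: -1.6·0.5 + 2.2·1.

1.4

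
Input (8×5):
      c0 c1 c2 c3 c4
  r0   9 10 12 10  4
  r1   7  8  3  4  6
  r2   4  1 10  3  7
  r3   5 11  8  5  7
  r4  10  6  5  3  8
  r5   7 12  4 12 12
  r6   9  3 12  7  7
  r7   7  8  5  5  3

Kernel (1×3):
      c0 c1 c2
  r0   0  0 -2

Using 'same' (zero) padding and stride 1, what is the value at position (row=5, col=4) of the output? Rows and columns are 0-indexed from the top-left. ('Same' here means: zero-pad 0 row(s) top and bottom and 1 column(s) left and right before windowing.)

0

The receptive field on the zero-padded input at this output position is [12 12 0]. Elementwise product with the kernel and sum: 0·-2.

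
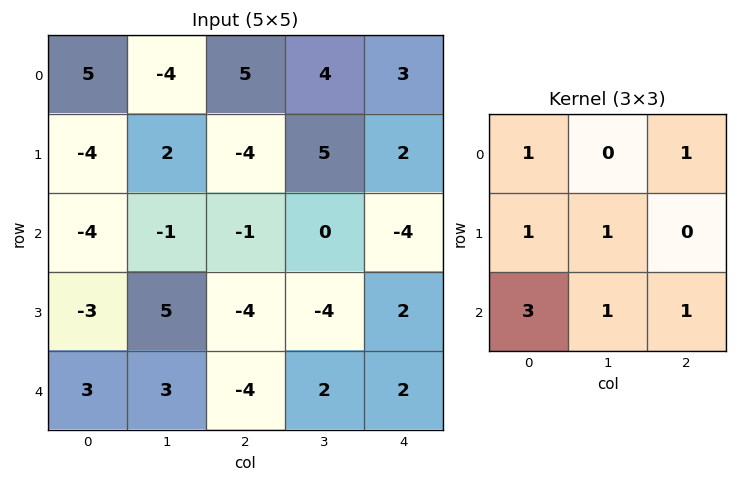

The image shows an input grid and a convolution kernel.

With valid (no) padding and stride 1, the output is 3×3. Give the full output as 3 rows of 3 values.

-6 -6 2
-21 12 -17
5 7 -21

Output[0,0]: The receptive field on the input at this output position is [5 -4 5 / -4 2 -4 / -4 -1 -1]. Elementwise product with the kernel and sum: 5·1 + 5·1 + -4·1 + 2·1 + -4·3 + -1·1 + -1·1.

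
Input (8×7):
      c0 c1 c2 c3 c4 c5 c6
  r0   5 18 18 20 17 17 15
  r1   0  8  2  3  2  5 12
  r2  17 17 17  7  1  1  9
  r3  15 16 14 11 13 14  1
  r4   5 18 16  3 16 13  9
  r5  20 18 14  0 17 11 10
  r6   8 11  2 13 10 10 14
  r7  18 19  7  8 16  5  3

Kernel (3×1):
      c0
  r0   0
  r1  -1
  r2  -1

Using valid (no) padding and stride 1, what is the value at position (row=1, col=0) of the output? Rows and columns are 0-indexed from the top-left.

-32

The receptive field on the input at this output position is [0 / 17 / 15]. Elementwise product with the kernel and sum: 17·-1 + 15·-1.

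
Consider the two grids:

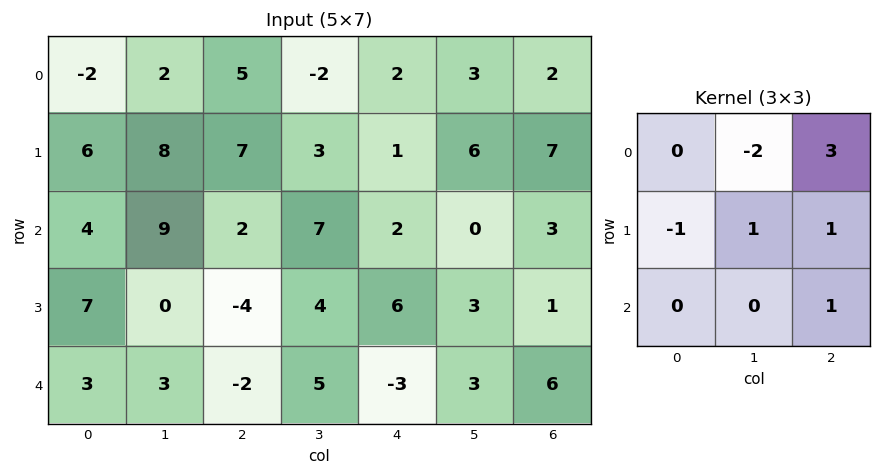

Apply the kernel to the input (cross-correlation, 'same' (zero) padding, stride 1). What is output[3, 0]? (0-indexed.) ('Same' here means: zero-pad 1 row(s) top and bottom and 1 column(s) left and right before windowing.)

The receptive field on the zero-padded input at this output position is [0 4 9 / 0 7 0 / 0 3 3]. Elementwise product with the kernel and sum: 4·-2 + 9·3 + 0·-1 + 7·1 + 0·1 + 3·1.

29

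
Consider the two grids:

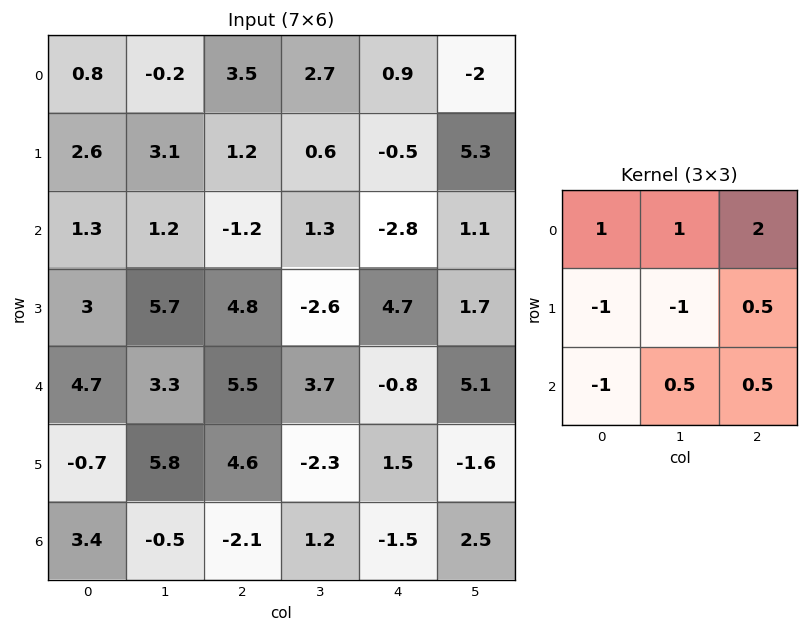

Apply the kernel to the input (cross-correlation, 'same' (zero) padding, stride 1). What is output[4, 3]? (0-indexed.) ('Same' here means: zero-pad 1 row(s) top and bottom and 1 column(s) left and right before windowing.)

-3

The receptive field on the zero-padded input at this output position is [4.8 -2.6 4.7 / 5.5 3.7 -0.8 / 4.6 -2.3 1.5]. Elementwise product with the kernel and sum: 4.8·1 + -2.6·1 + 4.7·2 + 5.5·-1 + 3.7·-1 + -0.8·0.5 + 4.6·-1 + -2.3·0.5 + 1.5·0.5.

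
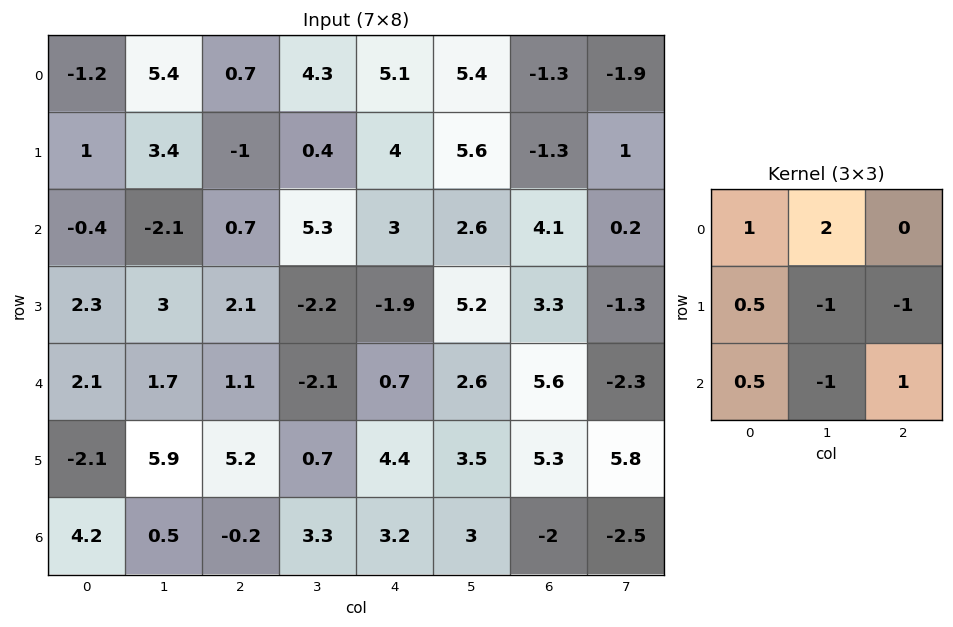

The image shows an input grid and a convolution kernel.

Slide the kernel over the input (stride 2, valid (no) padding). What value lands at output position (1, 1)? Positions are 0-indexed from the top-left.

19.8

The receptive field on the input at this output position is [0.7 5.3 3 / 2.1 -2.2 -1.9 / 1.1 -2.1 0.7]. Elementwise product with the kernel and sum: 0.7·1 + 5.3·2 + 2.1·0.5 + -2.2·-1 + -1.9·-1 + 1.1·0.5 + -2.1·-1 + 0.7·1.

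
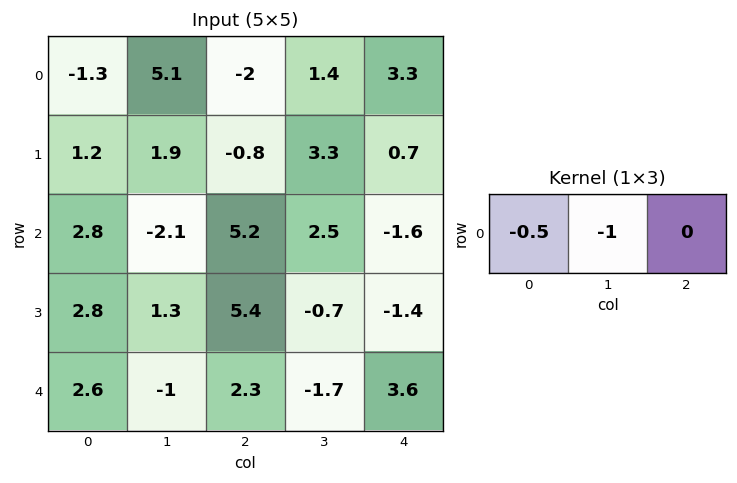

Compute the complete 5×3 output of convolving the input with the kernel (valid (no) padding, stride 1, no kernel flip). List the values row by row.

-4.45 -0.55 -0.4
-2.5 -0.15 -2.9
0.7 -4.15 -5.1
-2.7 -6.05 -2
-0.3 -1.8 0.55

Output[0,0]: The receptive field on the input at this output position is [-1.3 5.1 -2]. Elementwise product with the kernel and sum: -1.3·-0.5 + 5.1·-1.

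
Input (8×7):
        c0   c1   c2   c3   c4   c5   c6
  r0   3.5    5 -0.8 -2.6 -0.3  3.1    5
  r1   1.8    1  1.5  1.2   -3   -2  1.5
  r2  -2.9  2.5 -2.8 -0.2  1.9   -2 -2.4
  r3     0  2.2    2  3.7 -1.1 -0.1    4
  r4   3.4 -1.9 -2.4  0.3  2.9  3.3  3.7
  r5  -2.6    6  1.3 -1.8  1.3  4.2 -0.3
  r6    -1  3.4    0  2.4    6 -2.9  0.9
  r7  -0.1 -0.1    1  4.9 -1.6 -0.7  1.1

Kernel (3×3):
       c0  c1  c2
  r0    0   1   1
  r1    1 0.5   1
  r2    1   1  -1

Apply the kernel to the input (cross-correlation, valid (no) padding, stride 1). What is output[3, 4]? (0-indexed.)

17.95

The receptive field on the input at this output position is [-1.1 -0.1 4 / 2.9 3.3 3.7 / 1.3 4.2 -0.3]. Elementwise product with the kernel and sum: -0.1·1 + 4·1 + 2.9·1 + 3.3·0.5 + 3.7·1 + 1.3·1 + 4.2·1 + -0.3·-1.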